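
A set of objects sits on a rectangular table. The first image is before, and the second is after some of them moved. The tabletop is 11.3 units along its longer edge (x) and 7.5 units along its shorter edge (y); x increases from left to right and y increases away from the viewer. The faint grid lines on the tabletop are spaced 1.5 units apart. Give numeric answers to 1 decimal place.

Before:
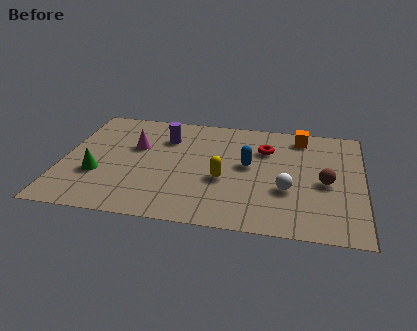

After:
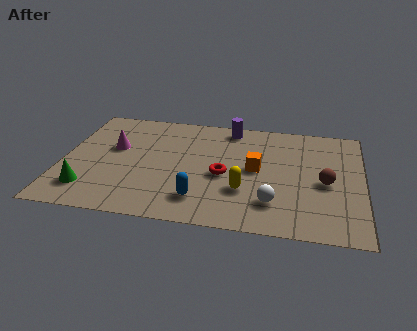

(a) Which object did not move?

the brown sphere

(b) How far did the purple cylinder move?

2.6

From (3.8, 5.5) to (6.2, 6.6), the purple cylinder covered √(2.4² + 1.1²) ≈ 2.6 units.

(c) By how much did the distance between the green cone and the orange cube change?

-1.8

The distance was about 8.4 in the first image and 6.6 in the second, so they moved 1.8 units closer together.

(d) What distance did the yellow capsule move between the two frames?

1.0

From (6.1, 3.0) to (6.9, 2.4), the yellow capsule covered √(0.8² + 0.6²) ≈ 1.0 units.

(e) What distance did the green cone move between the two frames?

1.0

From (1.4, 2.6) to (1.1, 1.6), the green cone covered √(0.3² + 1.0²) ≈ 1.0 units.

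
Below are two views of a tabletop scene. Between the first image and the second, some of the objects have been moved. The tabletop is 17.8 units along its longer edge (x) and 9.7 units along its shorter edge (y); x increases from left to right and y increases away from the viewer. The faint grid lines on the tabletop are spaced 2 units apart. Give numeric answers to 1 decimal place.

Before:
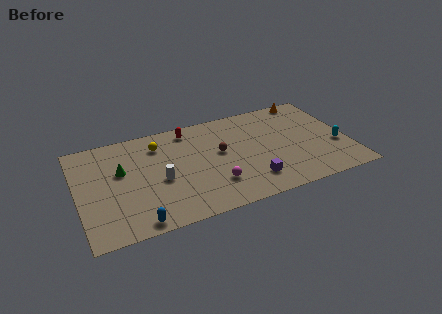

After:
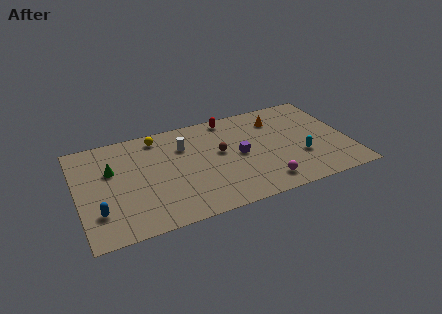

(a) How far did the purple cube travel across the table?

2.7

The purple cube moved from about (11.1, 2.1) to (10.6, 4.8), a distance of √(0.5² + 2.7²) ≈ 2.7.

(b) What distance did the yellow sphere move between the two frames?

0.8

The yellow sphere was near (5.5, 7.6) before and (5.5, 8.4) after, so it travelled √(0.0² + 0.8²) ≈ 0.8 units.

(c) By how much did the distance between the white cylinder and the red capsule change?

-1.1

They were about 4.8 units apart before and 3.7 after — 1.1 units closer together.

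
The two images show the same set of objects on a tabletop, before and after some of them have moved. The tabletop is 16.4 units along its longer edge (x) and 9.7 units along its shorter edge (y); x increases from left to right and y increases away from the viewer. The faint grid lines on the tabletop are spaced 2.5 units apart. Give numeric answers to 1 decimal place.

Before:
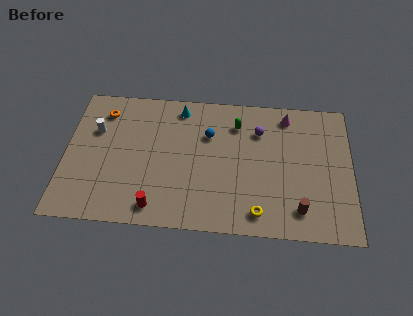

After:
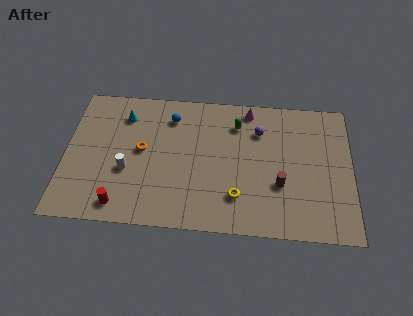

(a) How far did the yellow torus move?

1.6

From (11.1, 1.4) to (9.9, 2.4), the yellow torus covered √(1.2² + 1.0²) ≈ 1.6 units.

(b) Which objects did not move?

the purple sphere and the green capsule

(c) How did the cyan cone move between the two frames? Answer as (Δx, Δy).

(-3.2, -0.8)

From the two frames, the cyan cone sits at roughly (6.5, 8.4) before and (3.3, 7.6) after.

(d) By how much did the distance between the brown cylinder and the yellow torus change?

+0.3

The distance was about 2.3 in the first image and 2.6 in the second, so they moved 0.3 units further apart.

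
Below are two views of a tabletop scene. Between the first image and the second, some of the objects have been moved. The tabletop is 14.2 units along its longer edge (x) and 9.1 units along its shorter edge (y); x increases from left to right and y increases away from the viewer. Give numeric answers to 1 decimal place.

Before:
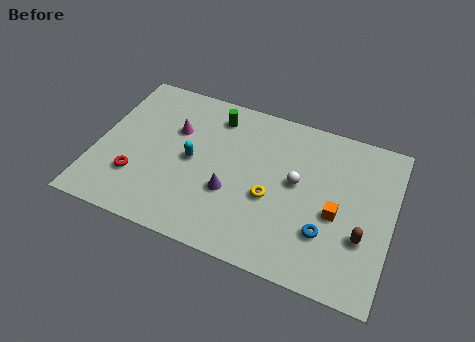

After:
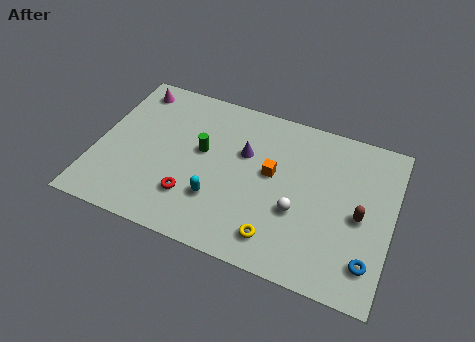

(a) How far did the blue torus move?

2.2

From (11.2, 2.7) to (13.3, 1.9), the blue torus covered √(2.1² + 0.8²) ≈ 2.2 units.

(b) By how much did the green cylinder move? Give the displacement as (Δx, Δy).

(-0.4, -2.3)

The green cylinder started near (5.4, 7.5) and ended near (5.0, 5.2).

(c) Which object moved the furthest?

the orange cube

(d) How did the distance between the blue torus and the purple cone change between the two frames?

+2.8

They were about 4.6 units apart before and 7.4 after — 2.8 units further apart.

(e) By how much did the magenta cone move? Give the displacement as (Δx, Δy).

(-2.3, 1.8)

From the two frames, the magenta cone sits at roughly (3.6, 6.0) before and (1.3, 7.8) after.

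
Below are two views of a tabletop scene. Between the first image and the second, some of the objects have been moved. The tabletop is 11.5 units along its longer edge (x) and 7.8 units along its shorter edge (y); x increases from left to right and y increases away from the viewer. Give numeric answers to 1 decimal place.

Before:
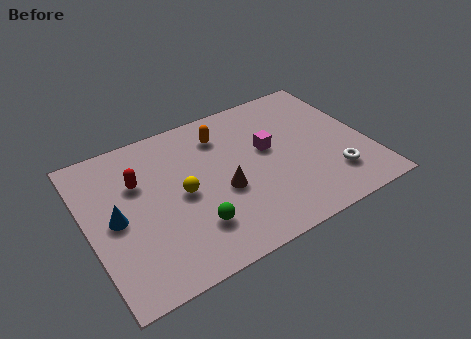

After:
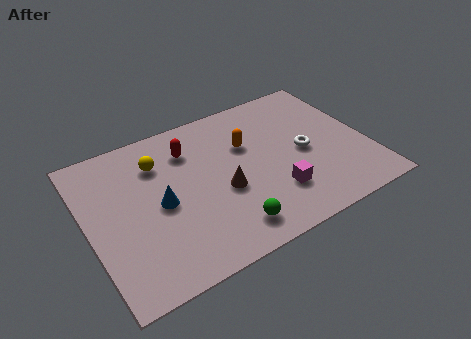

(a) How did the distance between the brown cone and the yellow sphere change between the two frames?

+1.8

They were about 1.7 units apart before and 3.5 after — 1.8 units further apart.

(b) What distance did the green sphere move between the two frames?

1.5

The green sphere was near (4.0, 2.0) before and (5.3, 1.3) after, so it travelled √(1.3² + 0.7²) ≈ 1.5 units.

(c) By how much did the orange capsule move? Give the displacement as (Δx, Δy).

(0.9, -1.0)

The orange capsule started near (5.8, 6.1) and ended near (6.7, 5.1).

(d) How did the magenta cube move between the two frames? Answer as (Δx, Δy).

(-0.1, -2.4)

From the two frames, the magenta cube sits at roughly (7.5, 4.5) before and (7.4, 2.1) after.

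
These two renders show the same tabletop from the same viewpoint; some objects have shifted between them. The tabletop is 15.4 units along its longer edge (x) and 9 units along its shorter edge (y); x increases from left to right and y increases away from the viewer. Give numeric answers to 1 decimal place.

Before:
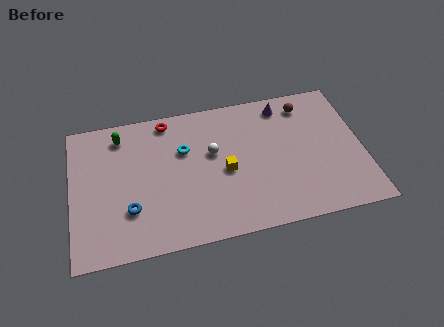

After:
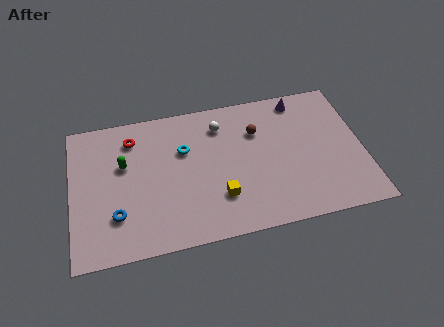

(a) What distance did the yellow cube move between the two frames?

1.6

The yellow cube moved from about (8.1, 4.1) to (7.7, 2.5), a distance of √(0.4² + 1.6²) ≈ 1.6.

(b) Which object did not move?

the cyan torus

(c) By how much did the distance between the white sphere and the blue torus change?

+2.1

The distance was about 5.2 in the first image and 7.3 in the second, so they moved 2.1 units further apart.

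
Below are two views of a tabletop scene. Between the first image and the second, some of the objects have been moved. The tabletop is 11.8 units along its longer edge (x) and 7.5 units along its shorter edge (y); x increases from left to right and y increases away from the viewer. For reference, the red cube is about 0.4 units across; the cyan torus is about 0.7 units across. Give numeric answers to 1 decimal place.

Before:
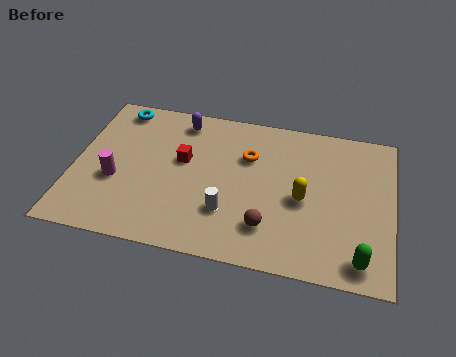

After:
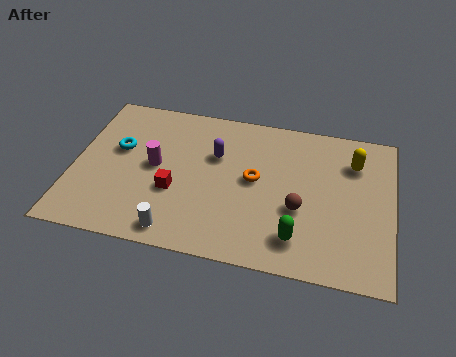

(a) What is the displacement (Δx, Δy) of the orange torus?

(0.3, -1.1)

The orange torus started near (6.4, 5.1) and ended near (6.7, 4.0).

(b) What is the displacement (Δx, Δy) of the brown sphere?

(1.1, 1.1)

From the two frames, the brown sphere sits at roughly (7.3, 1.8) before and (8.4, 2.9) after.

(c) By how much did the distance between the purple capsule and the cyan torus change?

+1.2

Before: roughly 2.4 units apart; after: 3.6. That's 1.2 units further apart.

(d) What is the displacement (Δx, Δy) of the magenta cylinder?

(1.4, 1.0)

The magenta cylinder was at about (1.6, 2.9) and moved to about (3.0, 3.9).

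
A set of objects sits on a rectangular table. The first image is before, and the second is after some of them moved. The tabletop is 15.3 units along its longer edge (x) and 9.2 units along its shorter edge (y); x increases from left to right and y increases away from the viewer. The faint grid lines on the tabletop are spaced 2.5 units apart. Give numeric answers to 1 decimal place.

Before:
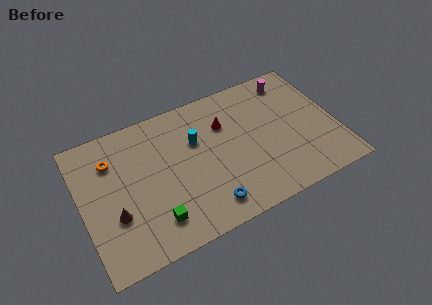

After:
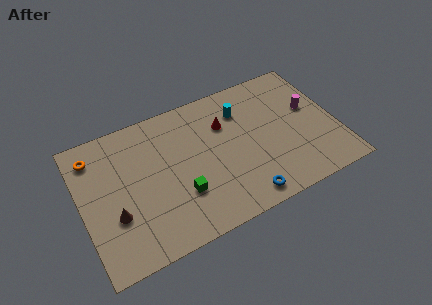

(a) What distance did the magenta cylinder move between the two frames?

2.5

The magenta cylinder moved from about (13.1, 7.8) to (13.9, 5.4), a distance of √(0.8² + 2.4²) ≈ 2.5.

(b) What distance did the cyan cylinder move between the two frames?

3.0

The cyan cylinder moved from about (7.0, 6.0) to (9.9, 6.9), a distance of √(2.9² + 0.9²) ≈ 3.0.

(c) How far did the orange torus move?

1.2

The orange torus was near (2.0, 6.8) before and (1.0, 7.5) after, so it travelled √(1.0² + 0.7²) ≈ 1.2 units.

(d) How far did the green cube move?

2.0

From (4.0, 1.9) to (5.7, 2.9), the green cube covered √(1.7² + 1.0²) ≈ 2.0 units.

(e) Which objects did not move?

the red cone and the brown cone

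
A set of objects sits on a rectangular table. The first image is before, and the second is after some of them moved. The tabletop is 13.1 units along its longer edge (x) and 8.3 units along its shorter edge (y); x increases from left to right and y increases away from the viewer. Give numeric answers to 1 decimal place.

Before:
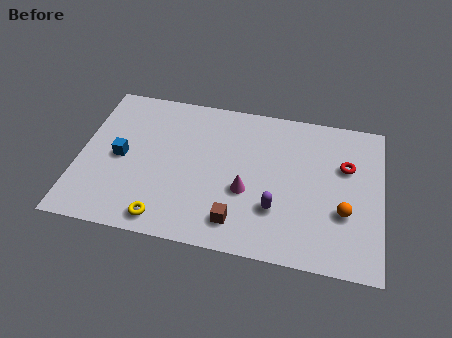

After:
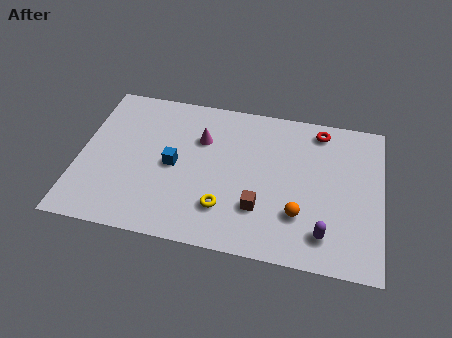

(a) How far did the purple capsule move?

2.3

The purple capsule was near (8.6, 2.5) before and (10.7, 1.6) after, so it travelled √(2.1² + 0.9²) ≈ 2.3 units.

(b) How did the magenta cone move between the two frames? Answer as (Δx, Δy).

(-2.1, 2.5)

The magenta cone started near (7.3, 3.2) and ended near (5.2, 5.7).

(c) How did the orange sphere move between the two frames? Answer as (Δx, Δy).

(-1.9, -0.5)

The orange sphere started near (11.5, 2.9) and ended near (9.6, 2.4).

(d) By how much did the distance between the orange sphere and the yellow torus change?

-4.6

Before: roughly 7.8 units apart; after: 3.2. That's 4.6 units closer together.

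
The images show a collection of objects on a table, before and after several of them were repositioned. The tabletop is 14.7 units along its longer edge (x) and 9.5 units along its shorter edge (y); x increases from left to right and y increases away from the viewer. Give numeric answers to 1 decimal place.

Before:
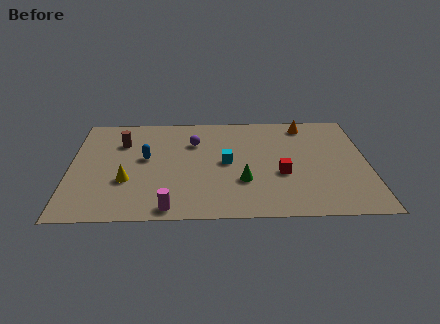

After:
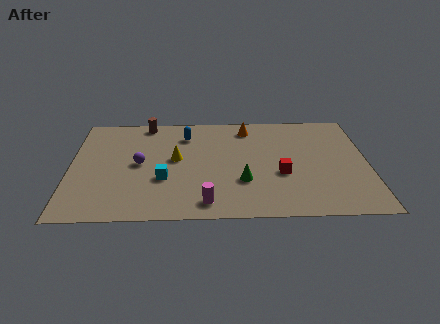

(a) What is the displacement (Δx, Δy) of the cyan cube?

(-3.1, -1.4)

The cyan cube was at about (7.7, 4.8) and moved to about (4.6, 3.4).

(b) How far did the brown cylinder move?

2.2

The brown cylinder moved from about (2.5, 6.8) to (3.7, 8.6), a distance of √(1.2² + 1.8²) ≈ 2.2.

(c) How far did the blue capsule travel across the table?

2.9

The blue capsule was near (3.7, 5.3) before and (5.7, 7.4) after, so it travelled √(2.0² + 2.1²) ≈ 2.9 units.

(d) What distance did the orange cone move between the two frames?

2.9

The orange cone was near (11.7, 8.2) before and (8.8, 8.0) after, so it travelled √(2.9² + 0.2²) ≈ 2.9 units.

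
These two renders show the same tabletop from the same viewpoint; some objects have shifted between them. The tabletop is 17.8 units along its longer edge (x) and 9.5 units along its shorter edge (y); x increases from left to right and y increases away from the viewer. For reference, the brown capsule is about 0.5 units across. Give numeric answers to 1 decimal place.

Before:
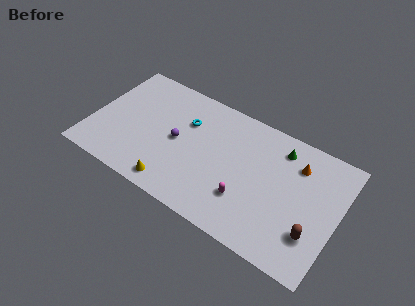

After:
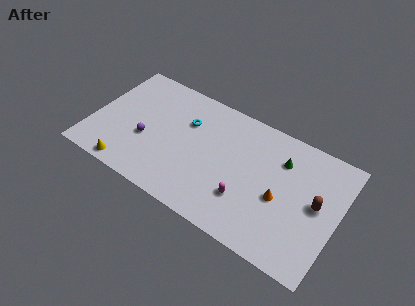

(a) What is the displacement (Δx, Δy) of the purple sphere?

(-2.2, -1.0)

The purple sphere started near (6.2, 4.7) and ended near (4.0, 3.7).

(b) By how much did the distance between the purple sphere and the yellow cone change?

-0.6

Before: roughly 3.5 units apart; after: 2.9. That's 0.6 units closer together.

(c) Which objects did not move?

the cyan torus and the magenta capsule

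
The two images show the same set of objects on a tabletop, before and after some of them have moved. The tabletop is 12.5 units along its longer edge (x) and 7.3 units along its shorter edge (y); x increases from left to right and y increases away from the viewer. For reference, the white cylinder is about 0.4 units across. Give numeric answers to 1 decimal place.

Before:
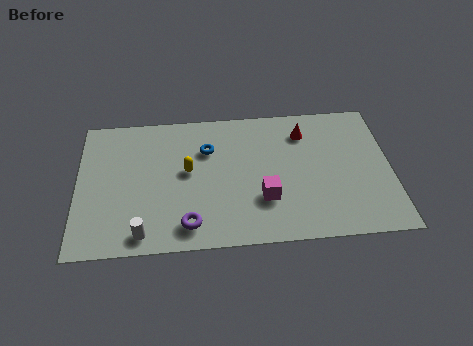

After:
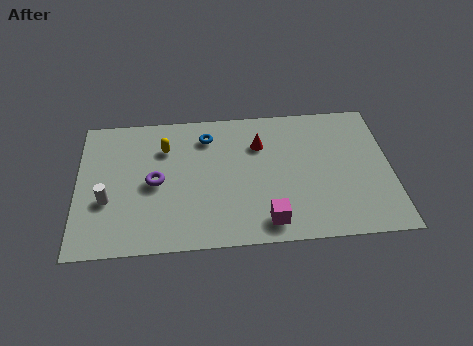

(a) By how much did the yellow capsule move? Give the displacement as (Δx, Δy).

(-0.9, 1.3)

From the two frames, the yellow capsule sits at roughly (4.4, 4.0) before and (3.5, 5.3) after.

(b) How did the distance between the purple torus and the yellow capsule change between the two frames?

-1.0

The distance was about 2.8 in the first image and 1.8 in the second, so they moved 1.0 units closer together.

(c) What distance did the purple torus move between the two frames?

2.6

The purple torus was near (4.4, 1.2) before and (3.1, 3.5) after, so it travelled √(1.3² + 2.3²) ≈ 2.6 units.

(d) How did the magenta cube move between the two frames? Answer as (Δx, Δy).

(0.1, -1.2)

The magenta cube started near (7.4, 2.3) and ended near (7.5, 1.1).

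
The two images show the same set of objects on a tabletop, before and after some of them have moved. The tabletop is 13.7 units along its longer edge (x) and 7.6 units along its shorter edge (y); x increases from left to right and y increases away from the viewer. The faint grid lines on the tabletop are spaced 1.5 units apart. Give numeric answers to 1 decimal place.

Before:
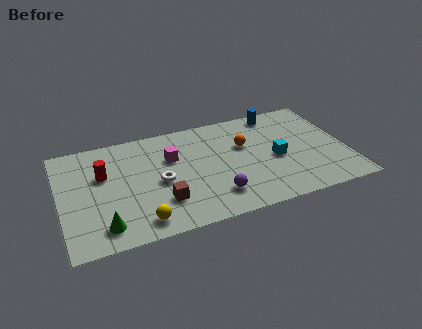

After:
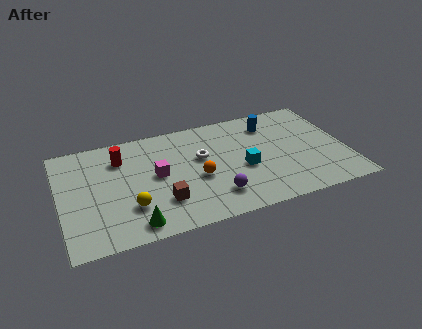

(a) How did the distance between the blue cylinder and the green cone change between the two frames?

-1.7

The distance was about 10.3 in the first image and 8.6 in the second, so they moved 1.7 units closer together.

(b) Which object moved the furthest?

the orange sphere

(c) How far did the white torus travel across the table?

2.4

The white torus moved from about (4.7, 3.5) to (6.8, 4.6), a distance of √(2.1² + 1.1²) ≈ 2.4.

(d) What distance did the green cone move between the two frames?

1.4

The green cone was near (1.9, 1.3) before and (3.3, 1.0) after, so it travelled √(1.4² + 0.3²) ≈ 1.4 units.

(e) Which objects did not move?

the purple sphere and the brown cube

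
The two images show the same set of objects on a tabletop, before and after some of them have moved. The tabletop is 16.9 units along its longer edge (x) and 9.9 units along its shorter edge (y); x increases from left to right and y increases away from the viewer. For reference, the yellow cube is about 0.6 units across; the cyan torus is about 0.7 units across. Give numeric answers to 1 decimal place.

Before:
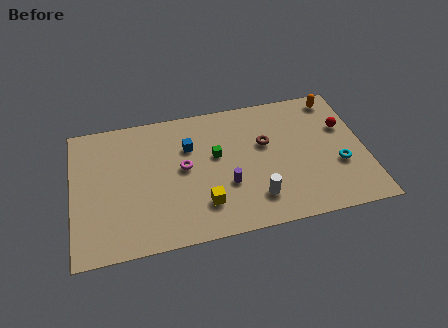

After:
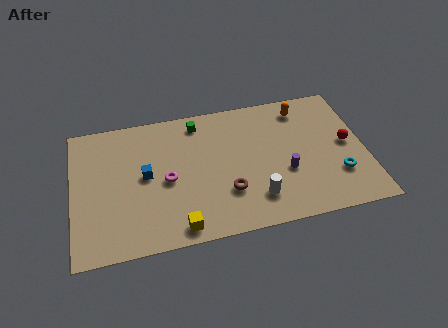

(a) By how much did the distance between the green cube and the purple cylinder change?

+4.4

They were about 2.4 units apart before and 6.8 after — 4.4 units further apart.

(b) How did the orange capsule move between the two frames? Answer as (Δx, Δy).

(-2.0, -0.4)

The orange capsule started near (15.5, 8.7) and ended near (13.5, 8.3).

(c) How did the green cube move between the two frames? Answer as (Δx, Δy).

(-0.9, 2.7)

The green cube started near (8.3, 5.8) and ended near (7.4, 8.5).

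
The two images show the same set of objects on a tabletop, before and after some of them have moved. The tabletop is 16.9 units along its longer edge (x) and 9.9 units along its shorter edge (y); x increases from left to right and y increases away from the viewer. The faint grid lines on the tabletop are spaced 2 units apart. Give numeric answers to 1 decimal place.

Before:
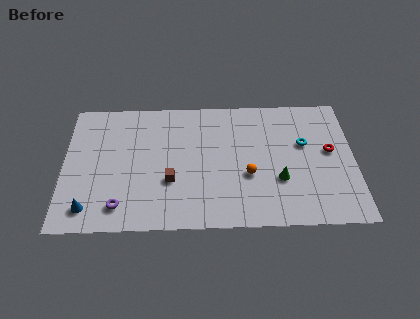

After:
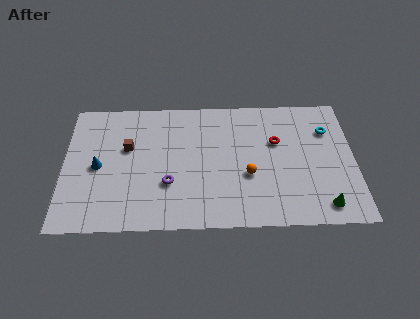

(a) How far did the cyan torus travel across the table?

1.7

The cyan torus was near (14.0, 6.1) before and (15.4, 7.1) after, so it travelled √(1.4² + 1.0²) ≈ 1.7 units.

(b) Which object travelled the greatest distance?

the brown cube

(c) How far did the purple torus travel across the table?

3.2

The purple torus was near (3.3, 1.7) before and (6.1, 3.3) after, so it travelled √(2.8² + 1.6²) ≈ 3.2 units.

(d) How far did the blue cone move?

3.1

From (1.5, 1.6) to (2.0, 4.7), the blue cone covered √(0.5² + 3.1²) ≈ 3.1 units.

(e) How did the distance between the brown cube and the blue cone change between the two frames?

-2.9

Before: roughly 5.1 units apart; after: 2.2. That's 2.9 units closer together.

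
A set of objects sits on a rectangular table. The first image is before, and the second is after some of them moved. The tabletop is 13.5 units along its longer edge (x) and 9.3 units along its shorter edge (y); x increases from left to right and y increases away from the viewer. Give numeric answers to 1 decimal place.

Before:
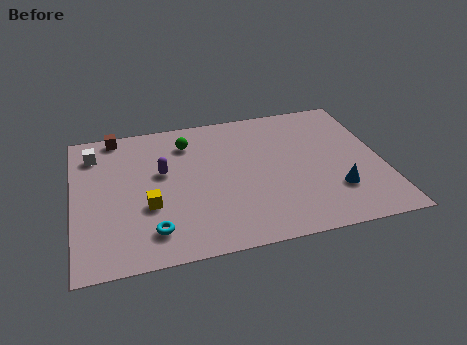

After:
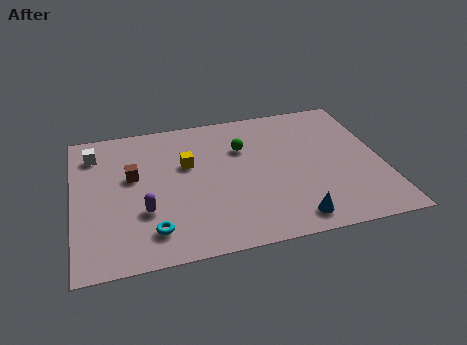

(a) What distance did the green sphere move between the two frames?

2.6

From (5.1, 7.3) to (7.5, 6.4), the green sphere covered √(2.4² + 0.9²) ≈ 2.6 units.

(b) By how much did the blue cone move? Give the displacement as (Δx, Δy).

(-2.0, -1.4)

From the two frames, the blue cone sits at roughly (11.3, 2.6) before and (9.3, 1.2) after.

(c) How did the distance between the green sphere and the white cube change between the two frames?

+2.5

Before: roughly 4.1 units apart; after: 6.6. That's 2.5 units further apart.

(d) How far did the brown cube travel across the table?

3.1

The brown cube moved from about (2.0, 8.5) to (2.6, 5.5), a distance of √(0.6² + 3.0²) ≈ 3.1.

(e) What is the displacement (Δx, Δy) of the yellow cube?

(1.8, 2.4)

From the two frames, the yellow cube sits at roughly (3.2, 3.4) before and (5.0, 5.8) after.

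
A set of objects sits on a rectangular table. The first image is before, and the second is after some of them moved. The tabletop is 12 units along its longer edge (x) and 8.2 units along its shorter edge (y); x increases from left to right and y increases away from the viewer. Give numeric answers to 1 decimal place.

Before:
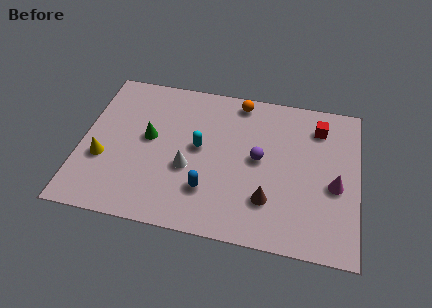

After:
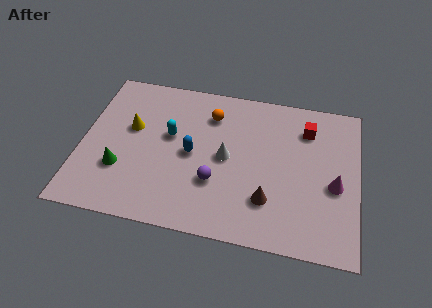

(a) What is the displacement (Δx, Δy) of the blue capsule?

(-0.8, 1.8)

The blue capsule started near (5.6, 2.2) and ended near (4.8, 4.0).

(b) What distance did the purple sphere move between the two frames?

2.4

The purple sphere was near (7.7, 4.3) before and (5.9, 2.7) after, so it travelled √(1.8² + 1.6²) ≈ 2.4 units.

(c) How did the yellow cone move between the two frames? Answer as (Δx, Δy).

(1.1, 1.9)

The yellow cone was at about (1.0, 3.0) and moved to about (2.1, 4.9).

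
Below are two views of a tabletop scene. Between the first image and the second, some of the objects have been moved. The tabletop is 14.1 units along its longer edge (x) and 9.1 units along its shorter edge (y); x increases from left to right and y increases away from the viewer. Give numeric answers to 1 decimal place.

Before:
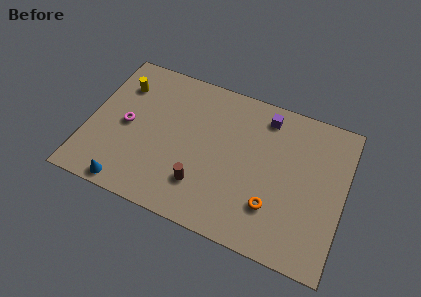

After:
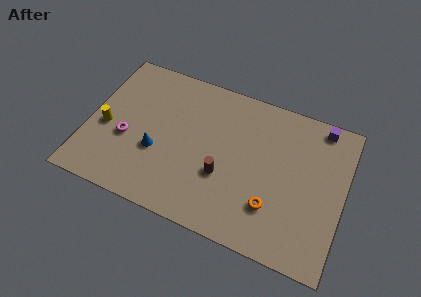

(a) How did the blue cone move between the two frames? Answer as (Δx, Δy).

(1.3, 2.6)

From the two frames, the blue cone sits at roughly (2.6, 0.8) before and (3.9, 3.4) after.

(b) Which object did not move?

the orange torus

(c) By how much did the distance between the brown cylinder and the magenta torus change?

+0.5

The distance was about 4.9 in the first image and 5.4 in the second, so they moved 0.5 units further apart.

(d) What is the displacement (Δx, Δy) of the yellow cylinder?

(-0.5, -2.9)

The yellow cylinder started near (1.5, 6.8) and ended near (1.0, 3.9).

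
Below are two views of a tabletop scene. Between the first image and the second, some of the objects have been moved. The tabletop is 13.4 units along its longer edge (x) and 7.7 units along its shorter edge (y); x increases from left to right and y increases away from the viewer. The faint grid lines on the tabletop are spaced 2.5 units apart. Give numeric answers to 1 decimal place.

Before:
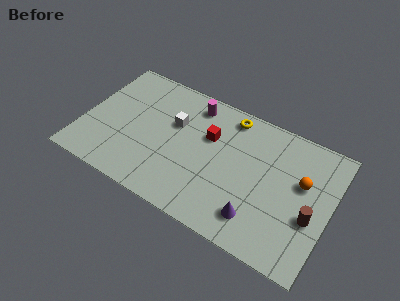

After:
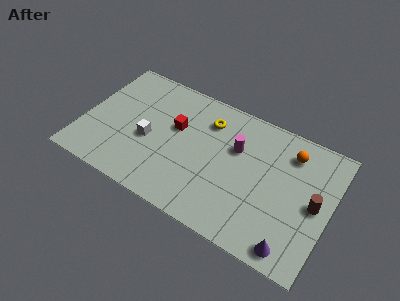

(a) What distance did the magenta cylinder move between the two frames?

3.0

From (5.6, 6.5) to (8.2, 5.0), the magenta cylinder covered √(2.6² + 1.5²) ≈ 3.0 units.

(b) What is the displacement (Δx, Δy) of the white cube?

(-1.2, -1.6)

From the two frames, the white cube sits at roughly (4.8, 4.9) before and (3.6, 3.3) after.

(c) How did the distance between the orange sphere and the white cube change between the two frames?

+0.9

They were about 7.0 units apart before and 7.9 after — 0.9 units further apart.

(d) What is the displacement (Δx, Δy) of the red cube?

(-1.8, -0.3)

The red cube started near (6.7, 5.0) and ended near (4.9, 4.7).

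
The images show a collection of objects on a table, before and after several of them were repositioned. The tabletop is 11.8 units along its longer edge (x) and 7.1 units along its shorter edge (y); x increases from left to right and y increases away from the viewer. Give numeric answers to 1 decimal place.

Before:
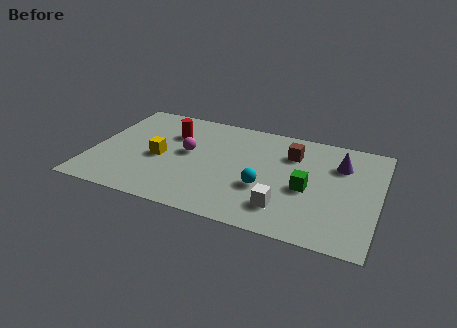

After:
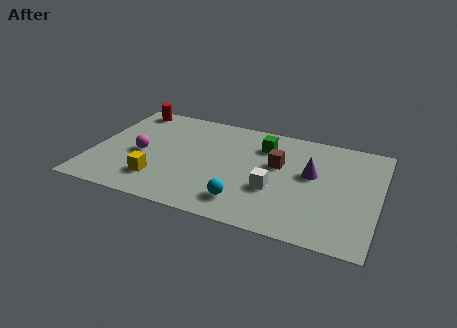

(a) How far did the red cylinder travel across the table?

2.4

The red cylinder moved from about (3.1, 5.0) to (1.1, 6.3), a distance of √(2.0² + 1.3²) ≈ 2.4.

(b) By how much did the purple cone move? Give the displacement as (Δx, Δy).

(-1.1, -1.0)

The purple cone was at about (10.1, 5.1) and moved to about (9.0, 4.1).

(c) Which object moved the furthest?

the green cube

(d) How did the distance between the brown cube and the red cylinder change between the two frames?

+1.8

The distance was about 5.0 in the first image and 6.8 in the second, so they moved 1.8 units further apart.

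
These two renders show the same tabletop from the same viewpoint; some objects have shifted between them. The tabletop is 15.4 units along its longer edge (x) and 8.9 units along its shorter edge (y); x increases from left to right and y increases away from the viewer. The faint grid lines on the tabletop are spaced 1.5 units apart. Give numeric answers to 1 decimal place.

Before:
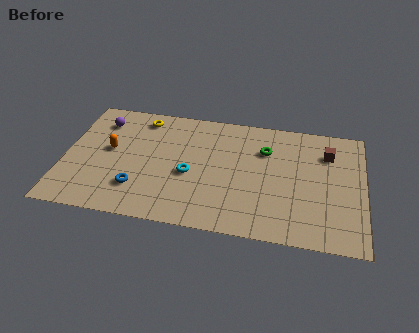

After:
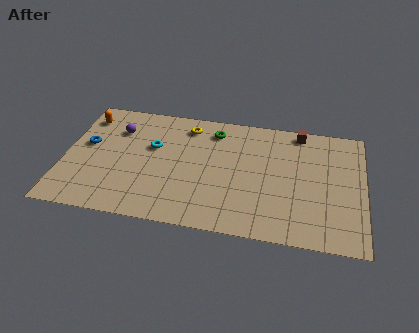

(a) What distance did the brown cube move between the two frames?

2.1

From (13.5, 6.6) to (12.0, 8.0), the brown cube covered √(1.5² + 1.4²) ≈ 2.1 units.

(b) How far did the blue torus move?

4.0

The blue torus moved from about (3.9, 2.3) to (1.1, 5.1), a distance of √(2.8² + 2.8²) ≈ 4.0.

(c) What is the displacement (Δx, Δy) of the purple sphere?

(0.9, -0.5)

The purple sphere started near (1.7, 7.0) and ended near (2.6, 6.5).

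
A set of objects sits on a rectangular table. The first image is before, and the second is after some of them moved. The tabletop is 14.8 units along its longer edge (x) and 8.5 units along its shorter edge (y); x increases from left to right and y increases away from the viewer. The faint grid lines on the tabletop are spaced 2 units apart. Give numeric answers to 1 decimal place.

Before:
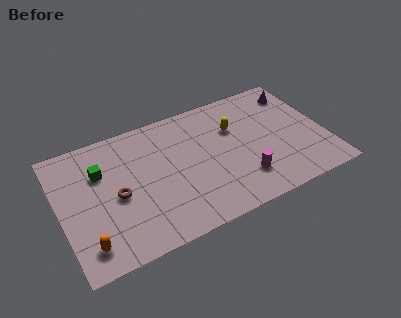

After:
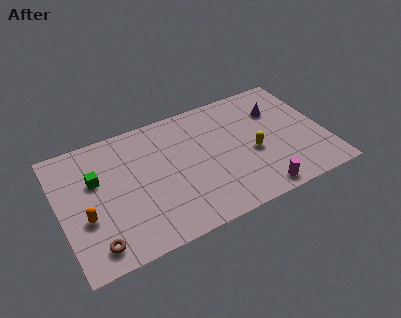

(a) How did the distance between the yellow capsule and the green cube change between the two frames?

+1.3

Before: roughly 7.5 units apart; after: 8.8. That's 1.3 units further apart.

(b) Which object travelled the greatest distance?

the brown torus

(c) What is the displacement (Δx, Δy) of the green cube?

(-0.3, -0.4)

The green cube started near (2.4, 5.8) and ended near (2.1, 5.4).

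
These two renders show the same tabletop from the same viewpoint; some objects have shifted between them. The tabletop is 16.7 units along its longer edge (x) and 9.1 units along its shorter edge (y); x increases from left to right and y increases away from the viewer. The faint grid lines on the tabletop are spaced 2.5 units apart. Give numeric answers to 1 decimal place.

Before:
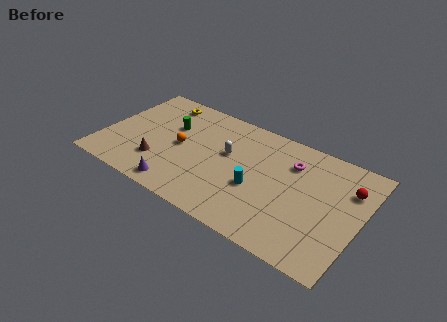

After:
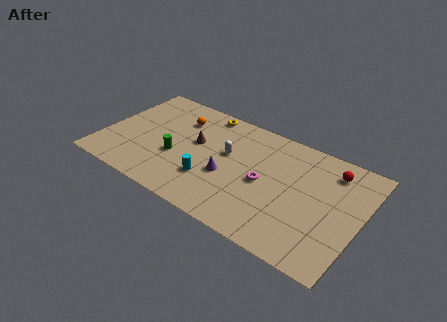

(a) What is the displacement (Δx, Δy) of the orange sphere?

(-0.5, 2.3)

The orange sphere started near (5.0, 4.5) and ended near (4.5, 6.8).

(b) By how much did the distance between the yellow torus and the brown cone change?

-2.5

The distance was about 5.4 in the first image and 2.9 in the second, so they moved 2.5 units closer together.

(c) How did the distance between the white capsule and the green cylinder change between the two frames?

-0.3

Before: roughly 3.9 units apart; after: 3.6. That's 0.3 units closer together.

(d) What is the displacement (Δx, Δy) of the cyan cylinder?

(-2.9, -0.9)

The cyan cylinder was at about (10.2, 3.6) and moved to about (7.3, 2.7).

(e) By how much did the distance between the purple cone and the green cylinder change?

-1.6

The distance was about 5.0 in the first image and 3.4 in the second, so they moved 1.6 units closer together.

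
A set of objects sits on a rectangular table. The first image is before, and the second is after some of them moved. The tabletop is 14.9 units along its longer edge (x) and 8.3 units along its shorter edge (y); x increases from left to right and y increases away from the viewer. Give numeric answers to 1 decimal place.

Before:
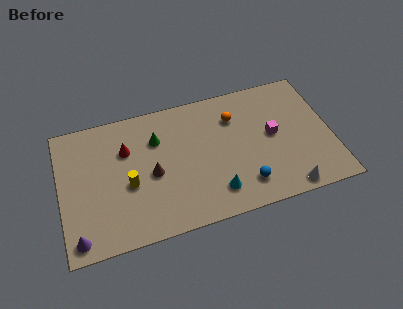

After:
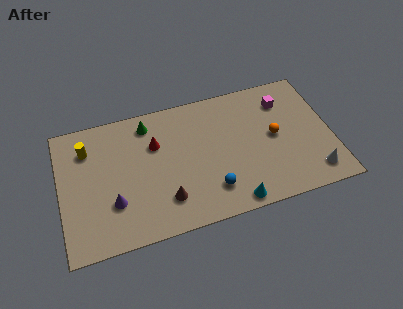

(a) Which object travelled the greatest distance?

the yellow cylinder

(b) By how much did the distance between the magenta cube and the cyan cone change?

+2.2

The distance was about 4.3 in the first image and 6.5 in the second, so they moved 2.2 units further apart.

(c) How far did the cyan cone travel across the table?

1.3

From (8.3, 1.7) to (9.2, 0.8), the cyan cone covered √(0.9² + 0.9²) ≈ 1.3 units.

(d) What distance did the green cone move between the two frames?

1.2

The green cone moved from about (5.4, 5.9) to (5.0, 7.0), a distance of √(0.4² + 1.1²) ≈ 1.2.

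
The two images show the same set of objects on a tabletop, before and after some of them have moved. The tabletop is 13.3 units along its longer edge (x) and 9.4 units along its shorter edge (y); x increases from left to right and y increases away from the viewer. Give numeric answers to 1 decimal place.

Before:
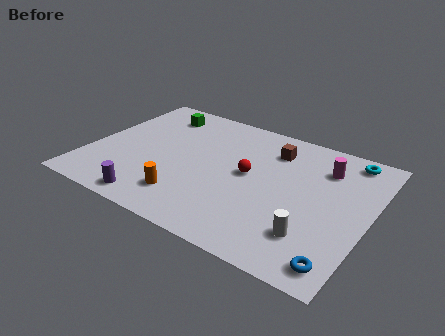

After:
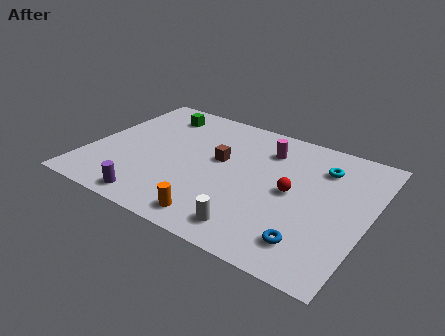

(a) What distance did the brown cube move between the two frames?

3.0

The brown cube moved from about (8.4, 7.3) to (6.1, 5.4), a distance of √(2.3² + 1.9²) ≈ 3.0.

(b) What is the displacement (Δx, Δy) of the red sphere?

(2.1, -0.3)

The red sphere started near (7.6, 5.0) and ended near (9.7, 4.7).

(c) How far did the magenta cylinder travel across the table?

2.8

From (10.9, 7.1) to (8.1, 7.2), the magenta cylinder covered √(2.8² + 0.1²) ≈ 2.8 units.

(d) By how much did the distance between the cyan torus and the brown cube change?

+1.4

They were about 3.6 units apart before and 5.0 after — 1.4 units further apart.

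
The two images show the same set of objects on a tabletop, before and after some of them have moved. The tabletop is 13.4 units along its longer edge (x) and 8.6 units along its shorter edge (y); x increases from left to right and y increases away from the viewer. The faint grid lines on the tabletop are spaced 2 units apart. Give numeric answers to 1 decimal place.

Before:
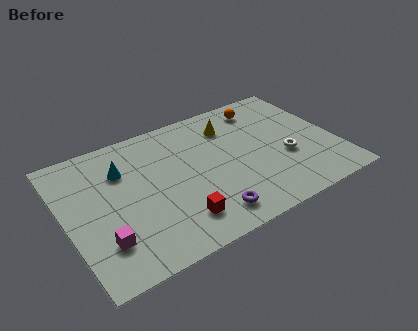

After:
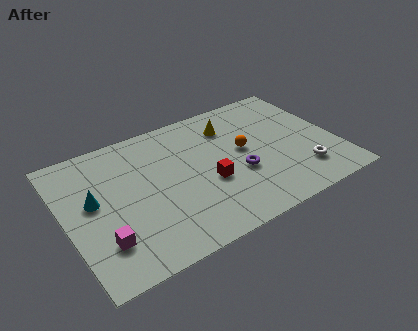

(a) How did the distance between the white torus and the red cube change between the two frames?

-1.2

The distance was about 5.9 in the first image and 4.7 in the second, so they moved 1.2 units closer together.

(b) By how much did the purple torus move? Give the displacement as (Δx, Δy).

(1.9, 1.9)

The purple torus was at about (6.5, 1.4) and moved to about (8.4, 3.3).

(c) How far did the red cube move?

2.4

From (5.1, 1.8) to (6.9, 3.4), the red cube covered √(1.8² + 1.6²) ≈ 2.4 units.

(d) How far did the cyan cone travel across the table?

2.1

The cyan cone moved from about (3.0, 6.1) to (1.4, 4.8), a distance of √(1.6² + 1.3²) ≈ 2.1.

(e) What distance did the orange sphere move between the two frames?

2.9

The orange sphere was near (10.3, 7.2) before and (8.9, 4.7) after, so it travelled √(1.4² + 2.5²) ≈ 2.9 units.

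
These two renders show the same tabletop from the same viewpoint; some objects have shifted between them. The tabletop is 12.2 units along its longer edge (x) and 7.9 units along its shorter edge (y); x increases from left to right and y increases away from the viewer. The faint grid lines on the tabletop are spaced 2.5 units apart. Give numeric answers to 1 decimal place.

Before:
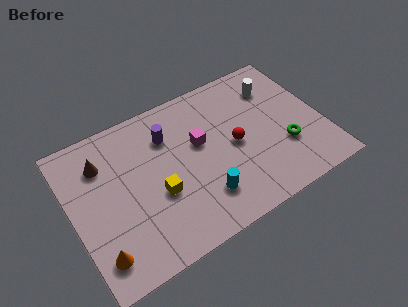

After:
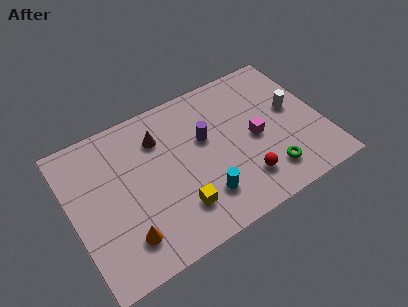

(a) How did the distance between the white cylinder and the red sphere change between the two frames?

+0.6

They were about 3.3 units apart before and 3.9 after — 0.6 units further apart.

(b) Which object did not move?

the cyan cylinder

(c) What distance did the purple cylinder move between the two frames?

2.0

The purple cylinder was near (4.9, 5.8) before and (6.6, 4.8) after, so it travelled √(1.7² + 1.0²) ≈ 2.0 units.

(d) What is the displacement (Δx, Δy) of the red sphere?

(0.1, -2.0)

The red sphere started near (7.9, 3.8) and ended near (8.0, 1.8).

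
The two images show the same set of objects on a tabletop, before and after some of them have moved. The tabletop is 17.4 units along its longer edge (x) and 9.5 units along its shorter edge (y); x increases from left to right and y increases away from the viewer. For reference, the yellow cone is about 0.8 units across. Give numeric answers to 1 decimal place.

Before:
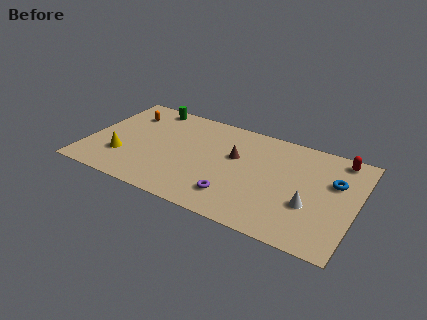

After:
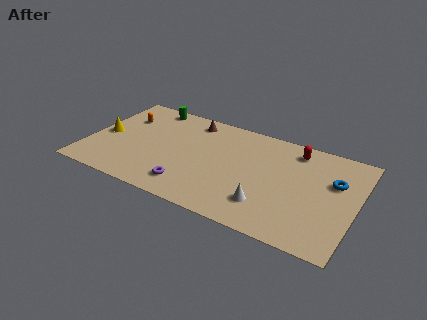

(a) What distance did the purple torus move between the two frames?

2.9

The purple torus was near (9.9, 2.1) before and (7.0, 1.8) after, so it travelled √(2.9² + 0.3²) ≈ 2.9 units.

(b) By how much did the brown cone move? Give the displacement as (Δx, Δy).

(-3.2, 2.3)

The brown cone started near (9.5, 5.8) and ended near (6.3, 8.1).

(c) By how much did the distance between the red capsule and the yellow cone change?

-1.9

Before: roughly 14.6 units apart; after: 12.7. That's 1.9 units closer together.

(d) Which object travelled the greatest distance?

the brown cone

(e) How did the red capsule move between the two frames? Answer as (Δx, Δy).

(-2.8, -0.4)

From the two frames, the red capsule sits at roughly (16.0, 8.4) before and (13.2, 8.0) after.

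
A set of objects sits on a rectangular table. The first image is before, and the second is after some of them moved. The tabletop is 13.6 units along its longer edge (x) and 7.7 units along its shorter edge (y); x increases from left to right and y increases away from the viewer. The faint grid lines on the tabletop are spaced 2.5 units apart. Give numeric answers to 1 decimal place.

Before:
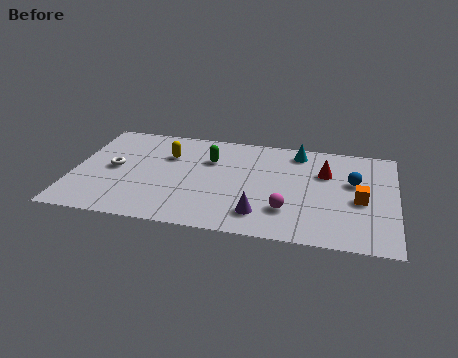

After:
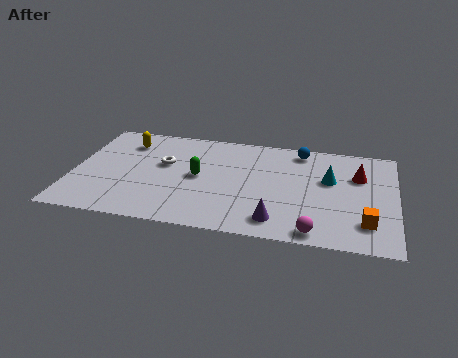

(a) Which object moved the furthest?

the blue sphere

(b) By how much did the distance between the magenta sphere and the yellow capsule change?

+3.6

The distance was about 6.1 in the first image and 9.7 in the second, so they moved 3.6 units further apart.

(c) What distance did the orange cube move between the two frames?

1.6

From (12.1, 3.4) to (12.4, 1.8), the orange cube covered √(0.3² + 1.6²) ≈ 1.6 units.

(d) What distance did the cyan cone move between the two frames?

2.4

The cyan cone was near (9.4, 6.6) before and (10.8, 4.7) after, so it travelled √(1.4² + 1.9²) ≈ 2.4 units.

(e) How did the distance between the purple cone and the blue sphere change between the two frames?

+0.6

The distance was about 4.9 in the first image and 5.5 in the second, so they moved 0.6 units further apart.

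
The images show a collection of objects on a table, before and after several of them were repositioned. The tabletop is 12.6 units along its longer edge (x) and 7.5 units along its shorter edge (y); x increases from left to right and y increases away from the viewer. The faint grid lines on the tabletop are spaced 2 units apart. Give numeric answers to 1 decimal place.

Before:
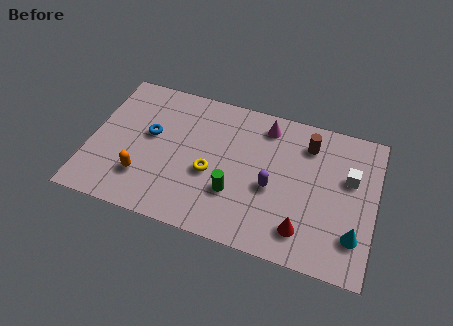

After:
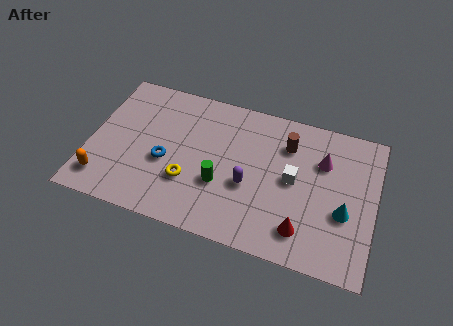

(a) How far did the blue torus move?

1.4

The blue torus moved from about (2.6, 4.3) to (3.4, 3.1), a distance of √(0.8² + 1.2²) ≈ 1.4.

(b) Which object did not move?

the red cone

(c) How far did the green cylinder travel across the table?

0.7

The green cylinder moved from about (6.5, 2.4) to (5.9, 2.7), a distance of √(0.6² + 0.3²) ≈ 0.7.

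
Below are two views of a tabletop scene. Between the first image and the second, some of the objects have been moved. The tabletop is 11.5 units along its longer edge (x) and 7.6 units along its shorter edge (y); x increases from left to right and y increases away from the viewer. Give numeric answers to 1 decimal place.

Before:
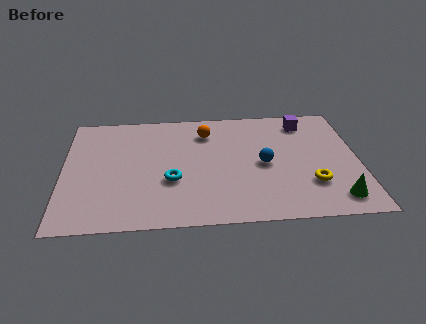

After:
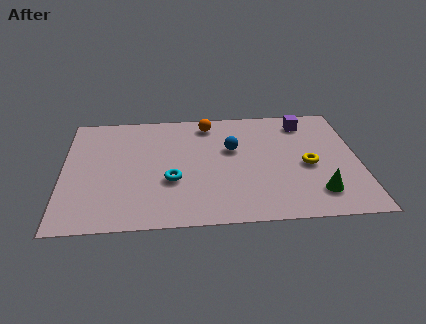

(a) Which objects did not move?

the cyan torus and the purple cube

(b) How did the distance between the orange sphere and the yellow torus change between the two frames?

-0.5

They were about 5.4 units apart before and 4.9 after — 0.5 units closer together.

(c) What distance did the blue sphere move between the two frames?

1.6

The blue sphere was near (7.8, 3.6) before and (6.6, 4.7) after, so it travelled √(1.2² + 1.1²) ≈ 1.6 units.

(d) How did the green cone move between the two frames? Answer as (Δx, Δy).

(-0.7, 0.4)

From the two frames, the green cone sits at roughly (10.5, 1.2) before and (9.8, 1.6) after.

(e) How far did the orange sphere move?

0.6

The orange sphere moved from about (5.6, 5.9) to (5.7, 6.5), a distance of √(0.1² + 0.6²) ≈ 0.6.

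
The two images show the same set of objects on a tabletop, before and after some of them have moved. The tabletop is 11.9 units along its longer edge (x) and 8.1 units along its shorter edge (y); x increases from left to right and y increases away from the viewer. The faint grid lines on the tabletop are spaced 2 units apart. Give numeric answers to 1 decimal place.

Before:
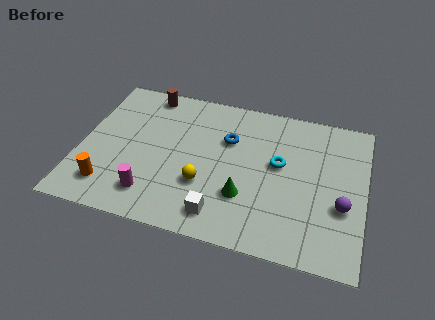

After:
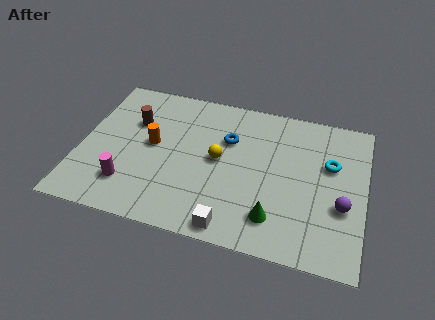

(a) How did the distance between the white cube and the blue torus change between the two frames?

+0.5

Before: roughly 4.1 units apart; after: 4.6. That's 0.5 units further apart.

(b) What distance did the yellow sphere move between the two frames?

1.6

From (5.3, 2.7) to (5.8, 4.2), the yellow sphere covered √(0.5² + 1.5²) ≈ 1.6 units.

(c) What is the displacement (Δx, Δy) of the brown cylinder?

(-0.4, -1.8)

The brown cylinder started near (2.5, 7.2) and ended near (2.1, 5.4).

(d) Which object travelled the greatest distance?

the orange cylinder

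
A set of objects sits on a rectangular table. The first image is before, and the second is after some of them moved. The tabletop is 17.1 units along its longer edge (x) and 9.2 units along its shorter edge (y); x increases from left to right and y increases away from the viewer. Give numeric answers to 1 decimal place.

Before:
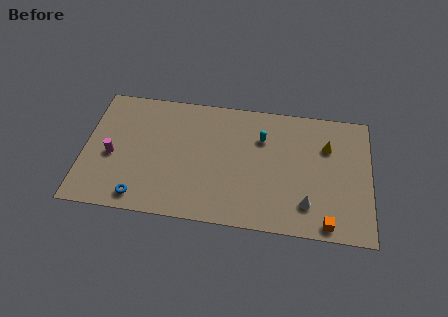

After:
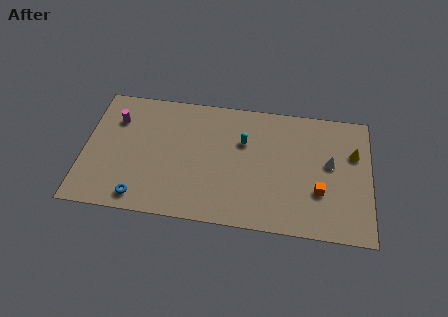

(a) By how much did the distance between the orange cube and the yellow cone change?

-1.9

They were about 5.5 units apart before and 3.6 after — 1.9 units closer together.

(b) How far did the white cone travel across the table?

3.4

The white cone was near (13.4, 2.1) before and (14.7, 5.2) after, so it travelled √(1.3² + 3.1²) ≈ 3.4 units.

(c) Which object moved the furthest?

the white cone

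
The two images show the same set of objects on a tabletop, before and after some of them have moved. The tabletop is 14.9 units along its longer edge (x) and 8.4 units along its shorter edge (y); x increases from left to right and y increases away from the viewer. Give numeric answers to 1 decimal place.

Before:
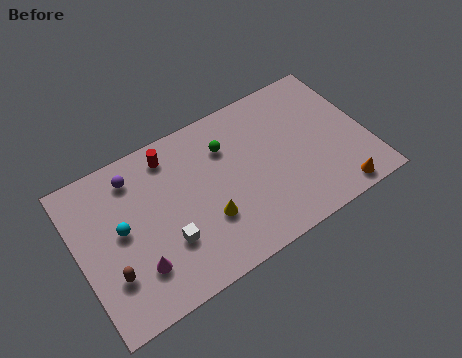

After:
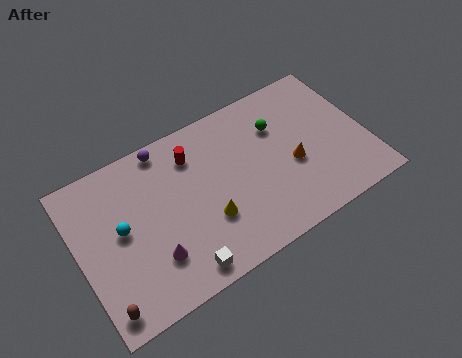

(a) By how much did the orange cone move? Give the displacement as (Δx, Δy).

(-1.9, 2.6)

The orange cone was at about (12.9, 0.9) and moved to about (11.0, 3.5).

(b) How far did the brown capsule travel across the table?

1.5

The brown capsule was near (1.4, 2.5) before and (0.8, 1.1) after, so it travelled √(0.6² + 1.4²) ≈ 1.5 units.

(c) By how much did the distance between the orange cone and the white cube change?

-2.0

The distance was about 8.8 in the first image and 6.8 in the second, so they moved 2.0 units closer together.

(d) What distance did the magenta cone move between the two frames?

0.8

The magenta cone moved from about (2.7, 2.2) to (3.5, 2.3), a distance of √(0.8² + 0.1²) ≈ 0.8.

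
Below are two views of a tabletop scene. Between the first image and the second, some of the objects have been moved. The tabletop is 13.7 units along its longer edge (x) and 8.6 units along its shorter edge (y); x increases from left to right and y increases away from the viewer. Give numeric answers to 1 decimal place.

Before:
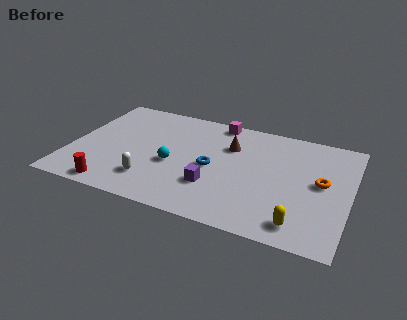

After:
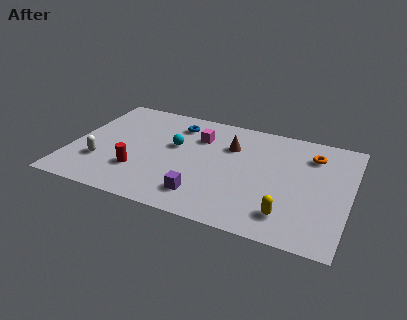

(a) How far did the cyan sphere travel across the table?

1.5

The cyan sphere was near (5.1, 3.6) before and (5.0, 5.1) after, so it travelled √(0.1² + 1.5²) ≈ 1.5 units.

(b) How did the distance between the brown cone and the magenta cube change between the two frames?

-0.4

The distance was about 2.0 in the first image and 1.6 in the second, so they moved 0.4 units closer together.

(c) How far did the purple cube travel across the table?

1.0

From (7.2, 2.6) to (6.8, 1.7), the purple cube covered √(0.4² + 0.9²) ≈ 1.0 units.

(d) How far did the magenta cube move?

1.8

The magenta cube moved from about (6.9, 7.8) to (6.1, 6.2), a distance of √(0.8² + 1.6²) ≈ 1.8.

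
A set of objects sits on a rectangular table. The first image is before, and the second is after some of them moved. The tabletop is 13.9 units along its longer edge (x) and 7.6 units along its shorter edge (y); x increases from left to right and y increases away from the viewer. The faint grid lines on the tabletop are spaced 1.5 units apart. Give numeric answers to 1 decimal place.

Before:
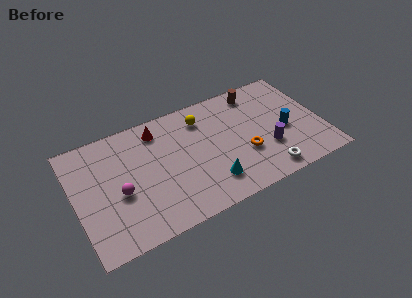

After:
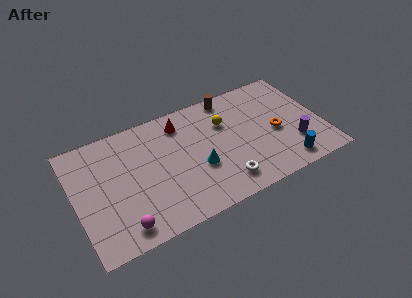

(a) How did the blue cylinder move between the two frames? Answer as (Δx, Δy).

(-0.3, -2.2)

From the two frames, the blue cylinder sits at roughly (11.8, 3.3) before and (11.5, 1.1) after.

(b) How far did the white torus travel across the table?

2.4

From (10.4, 1.0) to (8.0, 1.4), the white torus covered √(2.4² + 0.4²) ≈ 2.4 units.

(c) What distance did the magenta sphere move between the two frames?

2.1

From (2.4, 3.2) to (2.3, 1.1), the magenta sphere covered √(0.1² + 2.1²) ≈ 2.1 units.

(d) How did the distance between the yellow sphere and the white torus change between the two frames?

-2.0

The distance was about 5.8 in the first image and 3.8 in the second, so they moved 2.0 units closer together.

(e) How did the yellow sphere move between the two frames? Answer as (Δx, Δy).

(1.2, -0.8)

From the two frames, the yellow sphere sits at roughly (7.4, 6.0) before and (8.6, 5.2) after.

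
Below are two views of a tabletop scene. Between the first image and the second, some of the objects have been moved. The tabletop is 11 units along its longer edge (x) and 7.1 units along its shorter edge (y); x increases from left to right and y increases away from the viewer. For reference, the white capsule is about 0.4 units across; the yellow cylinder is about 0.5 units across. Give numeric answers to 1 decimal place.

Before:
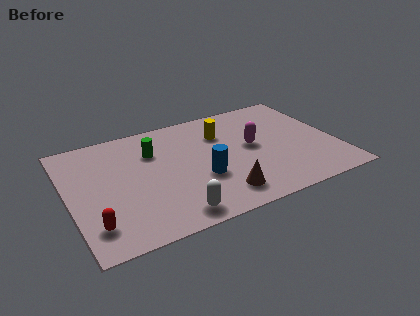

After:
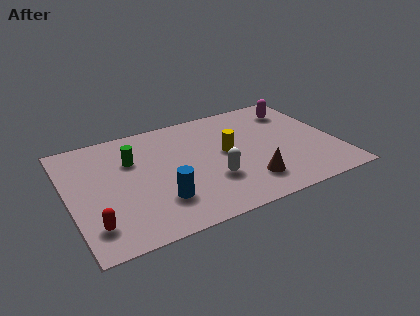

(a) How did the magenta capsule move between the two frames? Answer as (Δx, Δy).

(2.1, 1.8)

The magenta capsule started near (7.6, 3.8) and ended near (9.7, 5.6).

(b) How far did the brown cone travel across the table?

1.2

The brown cone moved from about (5.9, 1.3) to (7.1, 1.6), a distance of √(1.2² + 0.3²) ≈ 1.2.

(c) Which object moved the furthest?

the magenta capsule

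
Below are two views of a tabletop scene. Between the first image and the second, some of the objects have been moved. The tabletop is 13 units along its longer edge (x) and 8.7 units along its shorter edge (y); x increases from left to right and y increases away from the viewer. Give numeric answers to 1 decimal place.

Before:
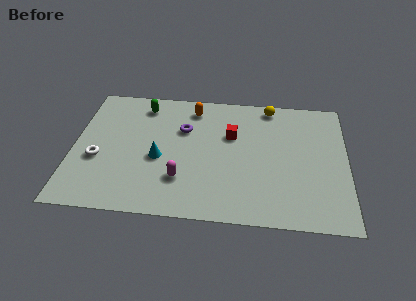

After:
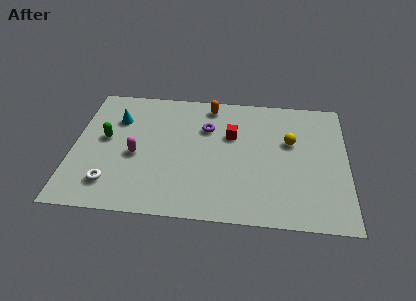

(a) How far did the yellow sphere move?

2.6

The yellow sphere was near (9.3, 7.8) before and (10.3, 5.4) after, so it travelled √(1.0² + 2.4²) ≈ 2.6 units.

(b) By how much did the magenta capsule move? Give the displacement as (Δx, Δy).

(-2.2, 1.4)

The magenta capsule was at about (5.2, 2.4) and moved to about (3.0, 3.8).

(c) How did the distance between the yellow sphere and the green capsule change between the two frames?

+2.7

Before: roughly 6.1 units apart; after: 8.8. That's 2.7 units further apart.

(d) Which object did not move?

the red cube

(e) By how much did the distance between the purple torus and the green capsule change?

+2.4

They were about 2.5 units apart before and 4.9 after — 2.4 units further apart.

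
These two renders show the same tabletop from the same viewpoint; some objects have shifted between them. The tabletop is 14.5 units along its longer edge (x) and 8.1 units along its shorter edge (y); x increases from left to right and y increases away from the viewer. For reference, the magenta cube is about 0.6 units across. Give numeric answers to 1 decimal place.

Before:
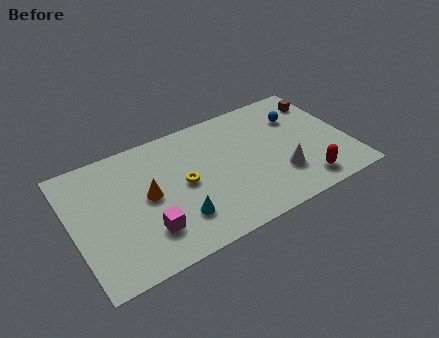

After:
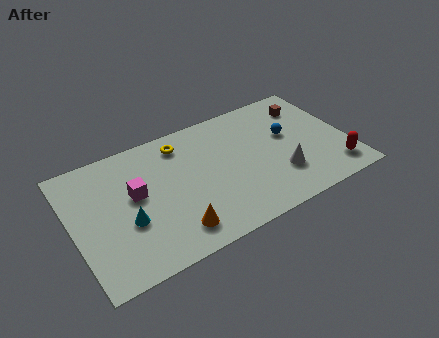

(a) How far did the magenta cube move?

2.5

The magenta cube was near (3.6, 2.1) before and (3.3, 4.6) after, so it travelled √(0.3² + 2.5²) ≈ 2.5 units.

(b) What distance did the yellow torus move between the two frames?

2.6

The yellow torus was near (5.8, 4.1) before and (6.0, 6.7) after, so it travelled √(0.2² + 2.6²) ≈ 2.6 units.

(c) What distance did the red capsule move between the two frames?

1.7

From (11.8, 1.3) to (13.5, 1.5), the red capsule covered √(1.7² + 0.2²) ≈ 1.7 units.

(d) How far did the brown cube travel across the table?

0.8

The brown cube moved from about (13.6, 6.4) to (12.8, 6.3), a distance of √(0.8² + 0.1²) ≈ 0.8.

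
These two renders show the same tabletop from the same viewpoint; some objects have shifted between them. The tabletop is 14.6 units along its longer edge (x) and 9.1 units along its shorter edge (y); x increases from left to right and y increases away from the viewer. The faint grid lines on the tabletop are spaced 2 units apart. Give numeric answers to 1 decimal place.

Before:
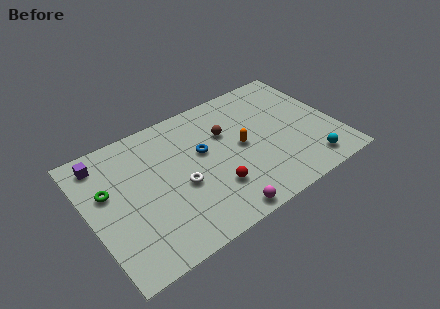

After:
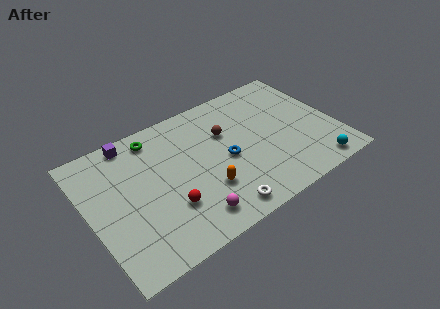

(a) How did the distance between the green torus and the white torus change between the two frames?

+2.8

The distance was about 4.4 in the first image and 7.2 in the second, so they moved 2.8 units further apart.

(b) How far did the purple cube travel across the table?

1.9

The purple cube moved from about (1.2, 7.7) to (3.0, 8.2), a distance of √(1.8² + 0.5²) ≈ 1.9.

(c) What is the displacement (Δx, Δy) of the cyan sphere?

(0.3, -0.4)

From the two frames, the cyan sphere sits at roughly (12.5, 1.4) before and (12.8, 1.0) after.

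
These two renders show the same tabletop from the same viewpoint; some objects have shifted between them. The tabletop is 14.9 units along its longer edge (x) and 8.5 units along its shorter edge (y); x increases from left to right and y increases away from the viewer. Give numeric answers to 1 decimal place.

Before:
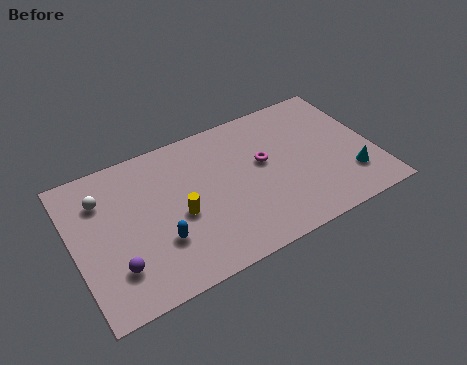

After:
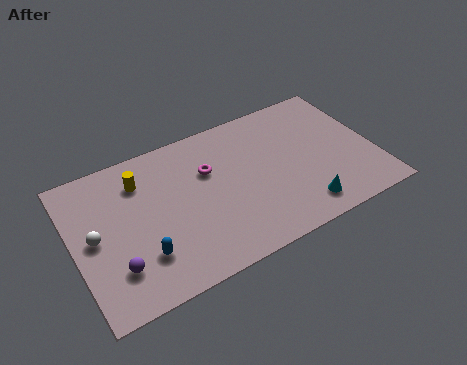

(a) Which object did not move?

the purple sphere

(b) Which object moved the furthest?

the yellow cylinder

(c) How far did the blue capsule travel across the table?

1.0

The blue capsule moved from about (4.0, 2.7) to (3.1, 2.3), a distance of √(0.9² + 0.4²) ≈ 1.0.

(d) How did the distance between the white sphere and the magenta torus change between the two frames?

-2.1

Before: roughly 8.0 units apart; after: 5.9. That's 2.1 units closer together.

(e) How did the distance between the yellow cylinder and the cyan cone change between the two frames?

+0.5

The distance was about 8.5 in the first image and 9.0 in the second, so they moved 0.5 units further apart.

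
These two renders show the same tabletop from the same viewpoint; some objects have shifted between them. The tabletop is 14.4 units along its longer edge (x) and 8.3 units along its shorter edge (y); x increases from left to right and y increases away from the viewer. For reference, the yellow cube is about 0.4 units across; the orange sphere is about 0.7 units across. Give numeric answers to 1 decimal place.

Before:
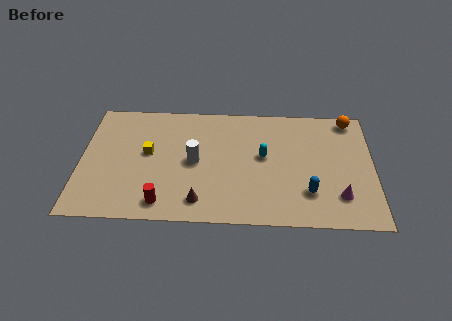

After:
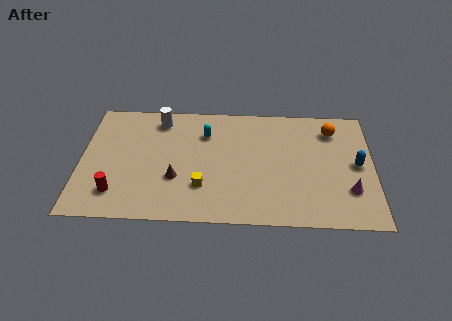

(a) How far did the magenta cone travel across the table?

0.6

The magenta cone moved from about (12.7, 2.0) to (13.2, 2.4), a distance of √(0.5² + 0.4²) ≈ 0.6.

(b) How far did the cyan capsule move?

3.3

The cyan capsule moved from about (9.0, 4.6) to (6.1, 6.1), a distance of √(2.9² + 1.5²) ≈ 3.3.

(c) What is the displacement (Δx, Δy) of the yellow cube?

(2.7, -2.2)

The yellow cube started near (3.3, 4.6) and ended near (6.0, 2.4).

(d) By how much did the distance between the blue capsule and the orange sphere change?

-2.9

Before: roughly 5.6 units apart; after: 2.7. That's 2.9 units closer together.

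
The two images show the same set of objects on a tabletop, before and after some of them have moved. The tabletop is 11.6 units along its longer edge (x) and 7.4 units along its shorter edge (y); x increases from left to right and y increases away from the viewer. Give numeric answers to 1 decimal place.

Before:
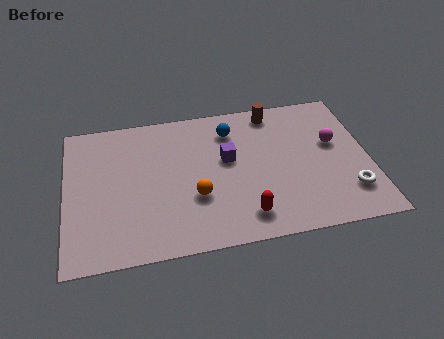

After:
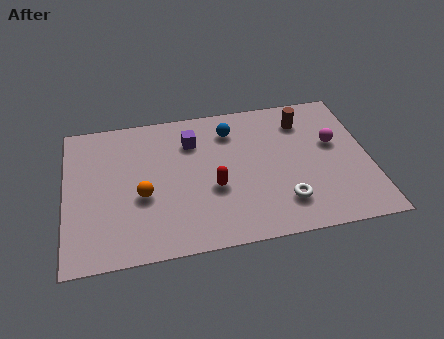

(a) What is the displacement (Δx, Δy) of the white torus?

(-2.5, -0.1)

The white torus started near (10.7, 1.8) and ended near (8.2, 1.7).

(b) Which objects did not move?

the magenta sphere and the blue sphere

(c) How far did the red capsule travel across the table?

1.9

The red capsule was near (6.7, 1.3) before and (5.6, 2.9) after, so it travelled √(1.1² + 1.6²) ≈ 1.9 units.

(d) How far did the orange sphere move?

2.0

From (4.9, 2.6) to (2.9, 3.0), the orange sphere covered √(2.0² + 0.4²) ≈ 2.0 units.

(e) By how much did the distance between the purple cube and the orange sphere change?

+1.1

The distance was about 2.1 in the first image and 3.2 in the second, so they moved 1.1 units further apart.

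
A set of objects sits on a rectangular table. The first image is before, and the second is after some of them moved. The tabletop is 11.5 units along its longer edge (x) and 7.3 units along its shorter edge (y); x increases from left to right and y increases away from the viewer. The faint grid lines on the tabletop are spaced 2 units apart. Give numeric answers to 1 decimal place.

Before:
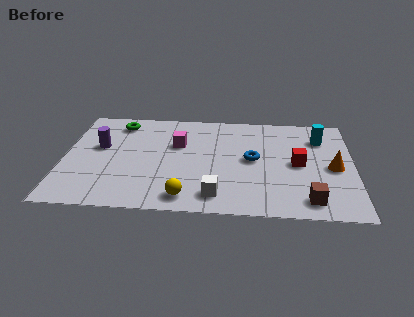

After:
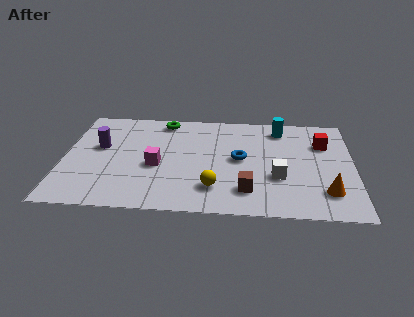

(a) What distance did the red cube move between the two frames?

1.8

From (9.3, 3.6) to (10.3, 5.1), the red cube covered √(1.0² + 1.5²) ≈ 1.8 units.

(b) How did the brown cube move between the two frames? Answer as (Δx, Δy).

(-2.4, 0.5)

From the two frames, the brown cube sits at roughly (9.7, 1.1) before and (7.3, 1.6) after.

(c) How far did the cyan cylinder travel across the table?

1.7

The cyan cylinder was near (10.2, 5.5) before and (8.6, 6.1) after, so it travelled √(1.6² + 0.6²) ≈ 1.7 units.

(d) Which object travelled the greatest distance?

the white cube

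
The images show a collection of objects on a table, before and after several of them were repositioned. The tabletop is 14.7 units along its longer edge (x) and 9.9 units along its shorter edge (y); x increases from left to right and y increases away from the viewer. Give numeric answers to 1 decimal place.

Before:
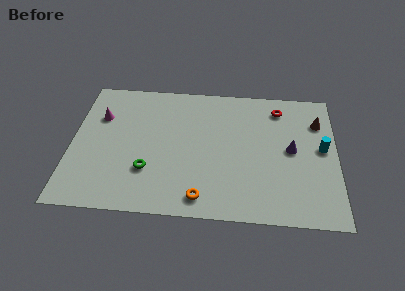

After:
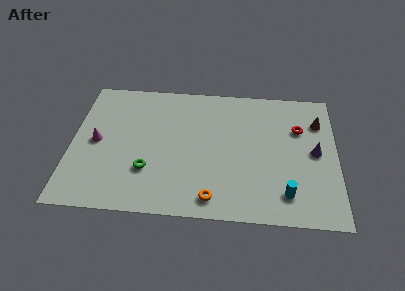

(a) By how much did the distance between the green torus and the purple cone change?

+1.2

They were about 8.2 units apart before and 9.4 after — 1.2 units further apart.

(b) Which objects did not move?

the brown cone and the green torus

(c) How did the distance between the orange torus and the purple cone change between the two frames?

+0.5

Before: roughly 6.2 units apart; after: 6.7. That's 0.5 units further apart.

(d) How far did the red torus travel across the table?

1.9

From (11.5, 8.2) to (12.6, 6.7), the red torus covered √(1.1² + 1.5²) ≈ 1.9 units.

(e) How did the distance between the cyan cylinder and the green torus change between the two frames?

-2.2

The distance was about 9.9 in the first image and 7.7 in the second, so they moved 2.2 units closer together.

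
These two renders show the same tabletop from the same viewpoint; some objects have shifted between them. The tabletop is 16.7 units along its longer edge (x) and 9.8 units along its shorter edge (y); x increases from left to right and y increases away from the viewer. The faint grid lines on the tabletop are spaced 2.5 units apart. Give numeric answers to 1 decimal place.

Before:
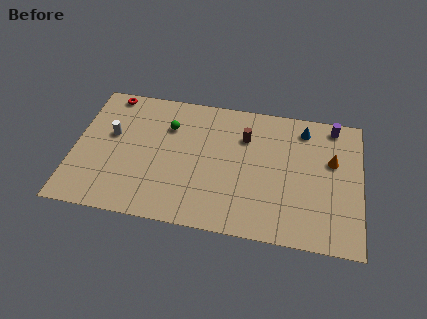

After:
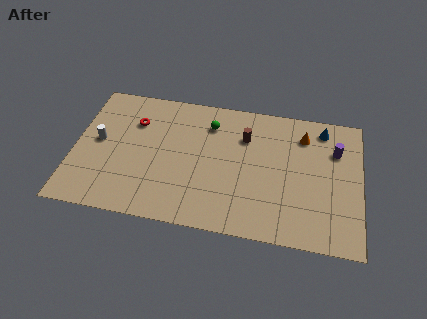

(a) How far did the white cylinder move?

0.9

From (2.1, 5.8) to (1.4, 5.2), the white cylinder covered √(0.7² + 0.6²) ≈ 0.9 units.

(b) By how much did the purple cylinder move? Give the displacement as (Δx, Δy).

(0.2, -1.8)

The purple cylinder started near (15.0, 8.7) and ended near (15.2, 6.9).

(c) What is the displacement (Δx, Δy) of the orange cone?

(-1.7, 1.6)

The orange cone started near (15.0, 6.1) and ended near (13.3, 7.7).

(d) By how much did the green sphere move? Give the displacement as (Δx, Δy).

(2.4, 0.6)

From the two frames, the green sphere sits at roughly (5.4, 7.0) before and (7.8, 7.6) after.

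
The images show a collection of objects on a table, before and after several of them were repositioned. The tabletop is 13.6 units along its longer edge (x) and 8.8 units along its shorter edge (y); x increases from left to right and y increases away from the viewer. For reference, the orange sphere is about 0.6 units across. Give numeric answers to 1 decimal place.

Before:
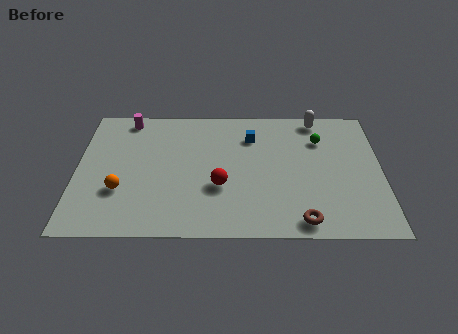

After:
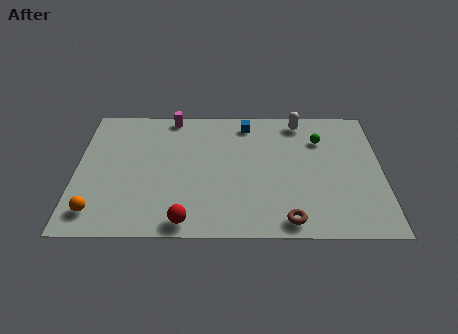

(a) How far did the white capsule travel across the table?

0.8

The white capsule moved from about (10.8, 7.9) to (10.0, 7.7), a distance of √(0.8² + 0.2²) ≈ 0.8.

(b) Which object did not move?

the green sphere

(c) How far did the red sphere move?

2.7

From (6.4, 3.2) to (4.9, 0.9), the red sphere covered √(1.5² + 2.3²) ≈ 2.7 units.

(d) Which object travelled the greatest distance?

the red sphere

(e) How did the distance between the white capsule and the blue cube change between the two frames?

-0.9

Before: roughly 3.3 units apart; after: 2.4. That's 0.9 units closer together.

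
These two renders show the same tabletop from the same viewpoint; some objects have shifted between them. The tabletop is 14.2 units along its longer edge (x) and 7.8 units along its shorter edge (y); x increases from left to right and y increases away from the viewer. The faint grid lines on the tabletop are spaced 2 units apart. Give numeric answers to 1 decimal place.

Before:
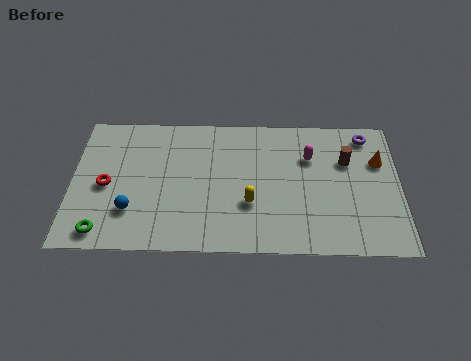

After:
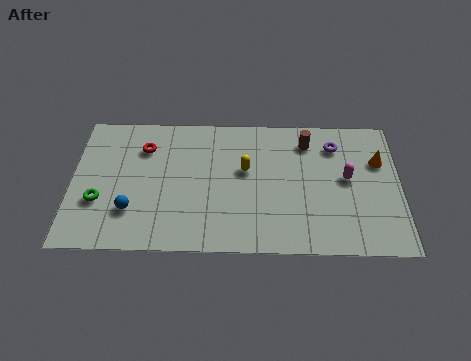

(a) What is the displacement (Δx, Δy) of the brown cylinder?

(-1.7, 1.1)

From the two frames, the brown cylinder sits at roughly (11.9, 5.2) before and (10.2, 6.3) after.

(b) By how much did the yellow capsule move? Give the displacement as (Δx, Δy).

(-0.2, 1.9)

The yellow capsule was at about (7.7, 2.7) and moved to about (7.5, 4.6).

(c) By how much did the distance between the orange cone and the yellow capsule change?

-0.3

They were about 6.1 units apart before and 5.8 after — 0.3 units closer together.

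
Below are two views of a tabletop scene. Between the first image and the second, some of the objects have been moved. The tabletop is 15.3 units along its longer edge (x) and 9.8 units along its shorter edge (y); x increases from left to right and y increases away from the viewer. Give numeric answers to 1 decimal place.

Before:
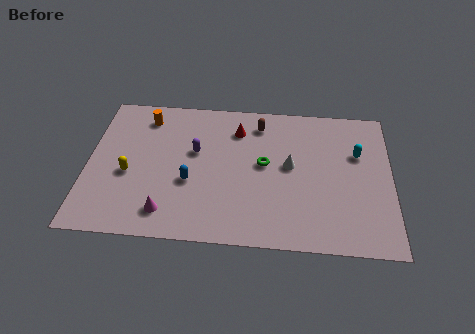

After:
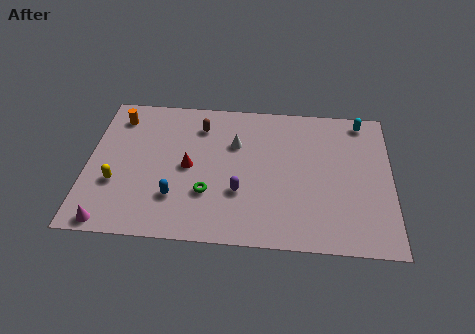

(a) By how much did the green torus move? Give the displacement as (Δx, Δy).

(-2.8, -2.2)

The green torus was at about (8.9, 5.3) and moved to about (6.1, 3.1).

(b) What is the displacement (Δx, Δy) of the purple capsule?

(2.3, -2.6)

The purple capsule was at about (5.4, 5.9) and moved to about (7.7, 3.3).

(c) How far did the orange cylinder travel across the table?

1.4

The orange cylinder moved from about (2.8, 8.1) to (1.4, 8.0), a distance of √(1.4² + 0.1²) ≈ 1.4.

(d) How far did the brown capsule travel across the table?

3.0

From (8.6, 8.1) to (5.6, 7.7), the brown capsule covered √(3.0² + 0.4²) ≈ 3.0 units.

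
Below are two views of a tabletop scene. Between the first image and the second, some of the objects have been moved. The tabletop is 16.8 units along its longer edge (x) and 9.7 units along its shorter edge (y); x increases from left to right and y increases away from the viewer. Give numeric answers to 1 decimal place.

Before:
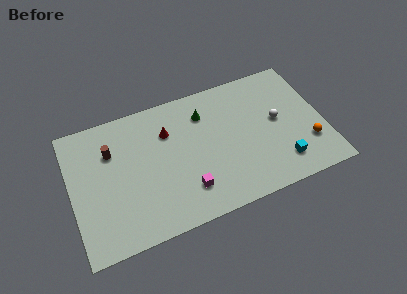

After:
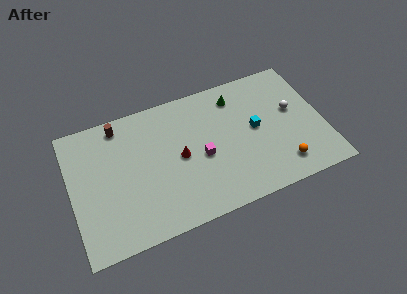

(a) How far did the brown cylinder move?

1.8

The brown cylinder was near (2.8, 6.8) before and (3.5, 8.5) after, so it travelled √(0.7² + 1.7²) ≈ 1.8 units.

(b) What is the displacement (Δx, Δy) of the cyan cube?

(-1.4, 3.1)

From the two frames, the cyan cube sits at roughly (13.7, 2.0) before and (12.3, 5.1) after.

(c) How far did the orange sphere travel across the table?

2.1

From (15.6, 2.8) to (13.7, 1.8), the orange sphere covered √(1.9² + 1.0²) ≈ 2.1 units.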